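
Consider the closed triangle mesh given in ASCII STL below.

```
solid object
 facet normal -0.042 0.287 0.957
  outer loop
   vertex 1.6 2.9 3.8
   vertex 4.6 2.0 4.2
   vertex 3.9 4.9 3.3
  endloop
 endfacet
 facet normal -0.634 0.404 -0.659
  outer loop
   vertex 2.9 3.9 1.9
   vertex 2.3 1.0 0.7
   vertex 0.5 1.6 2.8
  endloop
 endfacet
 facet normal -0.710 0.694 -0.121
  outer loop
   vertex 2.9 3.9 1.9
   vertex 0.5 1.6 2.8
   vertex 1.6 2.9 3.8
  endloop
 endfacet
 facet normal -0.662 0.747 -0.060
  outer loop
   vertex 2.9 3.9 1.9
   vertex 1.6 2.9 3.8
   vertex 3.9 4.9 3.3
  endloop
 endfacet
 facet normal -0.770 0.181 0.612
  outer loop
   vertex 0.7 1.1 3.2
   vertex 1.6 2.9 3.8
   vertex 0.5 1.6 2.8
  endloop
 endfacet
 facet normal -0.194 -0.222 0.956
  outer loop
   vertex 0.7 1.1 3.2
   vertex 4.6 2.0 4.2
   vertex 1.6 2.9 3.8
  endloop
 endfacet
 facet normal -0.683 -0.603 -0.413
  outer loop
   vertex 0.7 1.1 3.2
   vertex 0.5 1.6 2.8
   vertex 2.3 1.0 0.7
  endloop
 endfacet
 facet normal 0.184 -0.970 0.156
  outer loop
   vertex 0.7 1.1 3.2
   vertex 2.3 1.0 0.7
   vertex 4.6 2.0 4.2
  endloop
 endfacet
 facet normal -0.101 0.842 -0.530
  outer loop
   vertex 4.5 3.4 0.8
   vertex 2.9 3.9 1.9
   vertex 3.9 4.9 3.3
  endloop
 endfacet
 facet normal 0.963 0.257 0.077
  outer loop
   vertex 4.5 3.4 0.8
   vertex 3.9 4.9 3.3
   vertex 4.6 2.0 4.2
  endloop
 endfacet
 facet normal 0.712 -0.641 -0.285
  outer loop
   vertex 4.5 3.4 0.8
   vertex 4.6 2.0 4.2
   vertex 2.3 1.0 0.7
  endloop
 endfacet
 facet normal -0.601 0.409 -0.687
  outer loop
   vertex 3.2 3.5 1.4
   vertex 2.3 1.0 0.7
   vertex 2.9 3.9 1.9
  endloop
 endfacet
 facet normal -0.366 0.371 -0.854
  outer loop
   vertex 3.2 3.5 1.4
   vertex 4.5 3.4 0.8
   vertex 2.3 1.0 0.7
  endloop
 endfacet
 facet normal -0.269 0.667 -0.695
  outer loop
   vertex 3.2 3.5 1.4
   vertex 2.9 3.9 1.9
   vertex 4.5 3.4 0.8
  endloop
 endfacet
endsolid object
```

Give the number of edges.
21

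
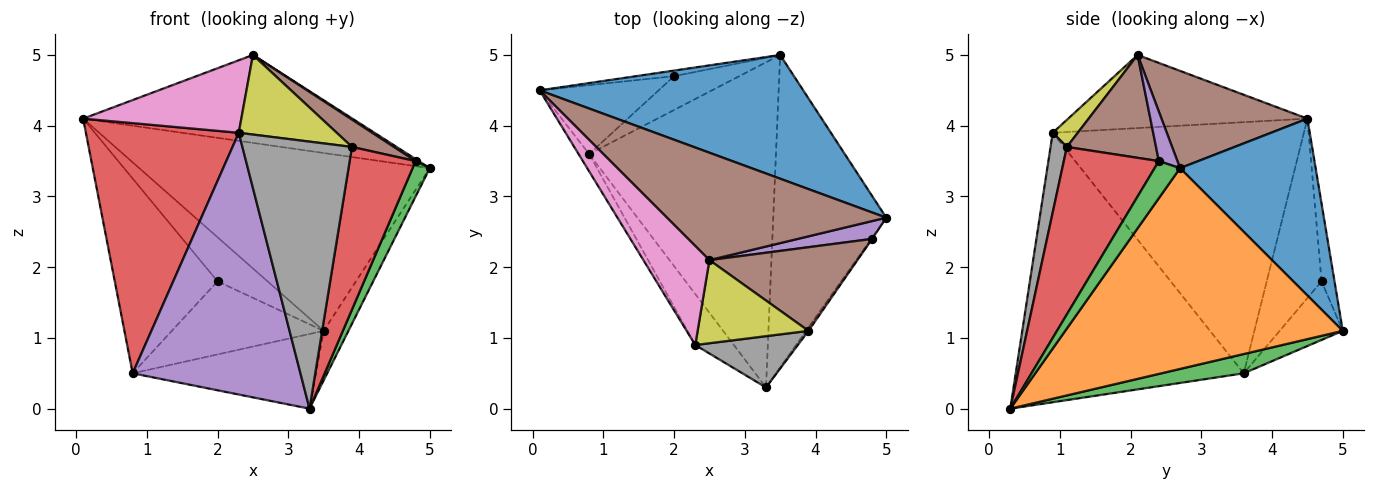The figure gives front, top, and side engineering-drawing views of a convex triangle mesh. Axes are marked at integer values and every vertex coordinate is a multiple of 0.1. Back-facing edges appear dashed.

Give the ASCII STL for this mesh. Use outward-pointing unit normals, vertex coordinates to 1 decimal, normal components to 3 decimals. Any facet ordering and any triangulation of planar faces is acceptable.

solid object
 facet normal 0.358 0.767 0.533
  outer loop
   vertex 3.5 5.0 1.1
   vertex 0.1 4.5 4.1
   vertex 5.0 2.7 3.4
  endloop
 endfacet
 facet normal 0.869 0.077 -0.489
  outer loop
   vertex 3.5 5.0 1.1
   vertex 5.0 2.7 3.4
   vertex 3.3 0.3 0.0
  endloop
 endfacet
 facet normal 0.100 0.223 -0.970
  outer loop
   vertex 0.8 3.6 0.5
   vertex 3.5 5.0 1.1
   vertex 3.3 0.3 0.0
  endloop
 endfacet
 facet normal -0.854 -0.520 -0.036
  outer loop
   vertex 0.8 3.6 0.5
   vertex 2.3 0.9 3.9
   vertex 0.1 4.5 4.1
  endloop
 endfacet
 facet normal -0.800 -0.589 -0.115
  outer loop
   vertex 0.8 3.6 0.5
   vertex 3.3 0.3 0.0
   vertex 2.3 0.9 3.9
  endloop
 endfacet
 facet normal 0.325 0.599 0.732
  outer loop
   vertex 2.5 2.1 5.0
   vertex 5.0 2.7 3.4
   vertex 0.1 4.5 4.1
  endloop
 endfacet
 facet normal -0.666 -0.441 0.602
  outer loop
   vertex 2.5 2.1 5.0
   vertex 0.1 4.5 4.1
   vertex 2.3 0.9 3.9
  endloop
 endfacet
 facet normal 0.145 -0.972 0.187
  outer loop
   vertex 3.9 1.1 3.7
   vertex 2.3 0.9 3.9
   vertex 3.3 0.3 0.0
  endloop
 endfacet
 facet normal 0.174 -0.681 0.711
  outer loop
   vertex 3.9 1.1 3.7
   vertex 2.5 2.1 5.0
   vertex 2.3 0.9 3.9
  endloop
 endfacet
 facet normal -0.249 0.961 -0.122
  outer loop
   vertex 2.0 4.7 1.8
   vertex 0.1 4.5 4.1
   vertex 3.5 5.0 1.1
  endloop
 endfacet
 facet normal -0.449 0.842 -0.298
  outer loop
   vertex 2.0 4.7 1.8
   vertex 0.8 3.6 0.5
   vertex 0.1 4.5 4.1
  endloop
 endfacet
 facet normal -0.353 0.849 -0.393
  outer loop
   vertex 2.0 4.7 1.8
   vertex 3.5 5.0 1.1
   vertex 0.8 3.6 0.5
  endloop
 endfacet
 facet normal 0.829 -0.559 -0.020
  outer loop
   vertex 4.8 2.4 3.5
   vertex 3.3 0.3 0.0
   vertex 5.0 2.7 3.4
  endloop
 endfacet
 facet normal 0.821 -0.570 -0.010
  outer loop
   vertex 4.8 2.4 3.5
   vertex 3.9 1.1 3.7
   vertex 3.3 0.3 0.0
  endloop
 endfacet
 facet normal 0.552 -0.092 0.829
  outer loop
   vertex 4.8 2.4 3.5
   vertex 5.0 2.7 3.4
   vertex 2.5 2.1 5.0
  endloop
 endfacet
 facet normal 0.551 -0.260 0.793
  outer loop
   vertex 4.8 2.4 3.5
   vertex 2.5 2.1 5.0
   vertex 3.9 1.1 3.7
  endloop
 endfacet
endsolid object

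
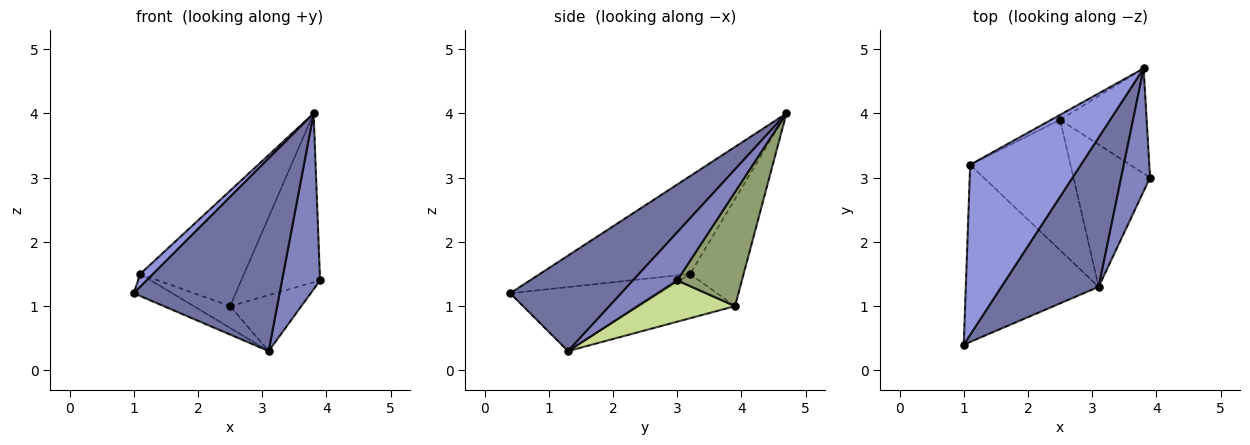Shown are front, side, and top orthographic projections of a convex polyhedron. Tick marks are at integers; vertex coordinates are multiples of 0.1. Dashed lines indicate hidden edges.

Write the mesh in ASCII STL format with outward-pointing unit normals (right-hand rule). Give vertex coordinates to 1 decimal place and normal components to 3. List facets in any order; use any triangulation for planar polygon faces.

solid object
 facet normal 0.515 -0.677 0.525
  outer loop
   vertex 3.1 1.3 0.3
   vertex 3.8 4.7 4.0
   vertex 1.0 0.4 1.2
  endloop
 endfacet
 facet normal 0.690 -0.593 0.414
  outer loop
   vertex 3.1 1.3 0.3
   vertex 3.9 3.0 1.4
   vertex 3.8 4.7 4.0
  endloop
 endfacet
 facet normal -0.661 -0.057 0.748
  outer loop
   vertex 1.1 3.2 1.5
   vertex 1.0 0.4 1.2
   vertex 3.8 4.7 4.0
  endloop
 endfacet
 facet normal -0.431 0.111 -0.895
  outer loop
   vertex 1.1 3.2 1.5
   vertex 3.1 1.3 0.3
   vertex 1.0 0.4 1.2
  endloop
 endfacet
 facet normal 0.572 0.697 -0.433
  outer loop
   vertex 2.5 3.9 1.0
   vertex 3.8 4.7 4.0
   vertex 3.9 3.0 1.4
  endloop
 endfacet
 facet normal -0.458 0.888 -0.038
  outer loop
   vertex 2.5 3.9 1.0
   vertex 1.1 3.2 1.5
   vertex 3.8 4.7 4.0
  endloop
 endfacet
 facet normal 0.448 0.327 -0.832
  outer loop
   vertex 2.5 3.9 1.0
   vertex 3.9 3.0 1.4
   vertex 3.1 1.3 0.3
  endloop
 endfacet
 facet normal -0.399 0.151 -0.904
  outer loop
   vertex 2.5 3.9 1.0
   vertex 3.1 1.3 0.3
   vertex 1.1 3.2 1.5
  endloop
 endfacet
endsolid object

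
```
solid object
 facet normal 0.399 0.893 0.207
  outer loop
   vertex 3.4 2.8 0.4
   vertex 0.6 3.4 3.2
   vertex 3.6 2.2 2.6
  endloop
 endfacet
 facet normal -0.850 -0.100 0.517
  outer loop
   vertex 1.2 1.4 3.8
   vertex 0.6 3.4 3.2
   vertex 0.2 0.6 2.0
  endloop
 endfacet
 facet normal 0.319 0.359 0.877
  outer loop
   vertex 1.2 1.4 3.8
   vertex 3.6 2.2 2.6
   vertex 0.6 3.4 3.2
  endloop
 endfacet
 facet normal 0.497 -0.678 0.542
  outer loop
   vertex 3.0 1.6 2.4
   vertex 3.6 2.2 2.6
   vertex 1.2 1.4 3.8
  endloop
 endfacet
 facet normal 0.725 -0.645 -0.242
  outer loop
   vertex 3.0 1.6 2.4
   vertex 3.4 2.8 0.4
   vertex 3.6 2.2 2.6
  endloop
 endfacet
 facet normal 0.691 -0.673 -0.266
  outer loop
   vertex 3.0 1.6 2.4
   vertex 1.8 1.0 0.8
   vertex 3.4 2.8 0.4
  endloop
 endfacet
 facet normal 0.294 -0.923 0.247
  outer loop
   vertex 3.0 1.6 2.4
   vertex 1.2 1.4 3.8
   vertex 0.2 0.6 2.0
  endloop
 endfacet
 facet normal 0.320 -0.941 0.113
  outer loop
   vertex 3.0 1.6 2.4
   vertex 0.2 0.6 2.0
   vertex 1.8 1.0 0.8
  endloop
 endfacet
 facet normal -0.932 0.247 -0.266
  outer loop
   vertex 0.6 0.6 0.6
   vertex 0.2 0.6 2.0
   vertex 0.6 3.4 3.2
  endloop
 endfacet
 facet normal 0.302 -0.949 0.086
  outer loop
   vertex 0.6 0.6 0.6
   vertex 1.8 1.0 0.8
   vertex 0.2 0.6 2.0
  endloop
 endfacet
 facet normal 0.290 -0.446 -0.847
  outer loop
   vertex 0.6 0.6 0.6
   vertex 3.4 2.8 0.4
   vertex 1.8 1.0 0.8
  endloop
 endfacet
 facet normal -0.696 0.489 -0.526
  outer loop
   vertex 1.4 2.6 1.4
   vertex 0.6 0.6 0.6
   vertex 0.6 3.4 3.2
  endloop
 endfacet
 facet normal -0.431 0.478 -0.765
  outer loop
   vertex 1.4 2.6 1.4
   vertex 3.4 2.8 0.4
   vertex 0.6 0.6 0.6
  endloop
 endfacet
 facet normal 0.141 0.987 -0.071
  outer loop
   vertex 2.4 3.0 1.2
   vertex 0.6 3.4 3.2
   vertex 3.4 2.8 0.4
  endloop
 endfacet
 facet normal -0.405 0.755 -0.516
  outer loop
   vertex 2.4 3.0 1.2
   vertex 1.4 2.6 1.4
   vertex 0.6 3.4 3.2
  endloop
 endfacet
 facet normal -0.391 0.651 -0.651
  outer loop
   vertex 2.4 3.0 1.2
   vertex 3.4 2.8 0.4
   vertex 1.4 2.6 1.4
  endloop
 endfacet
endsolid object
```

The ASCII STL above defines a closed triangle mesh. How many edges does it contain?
24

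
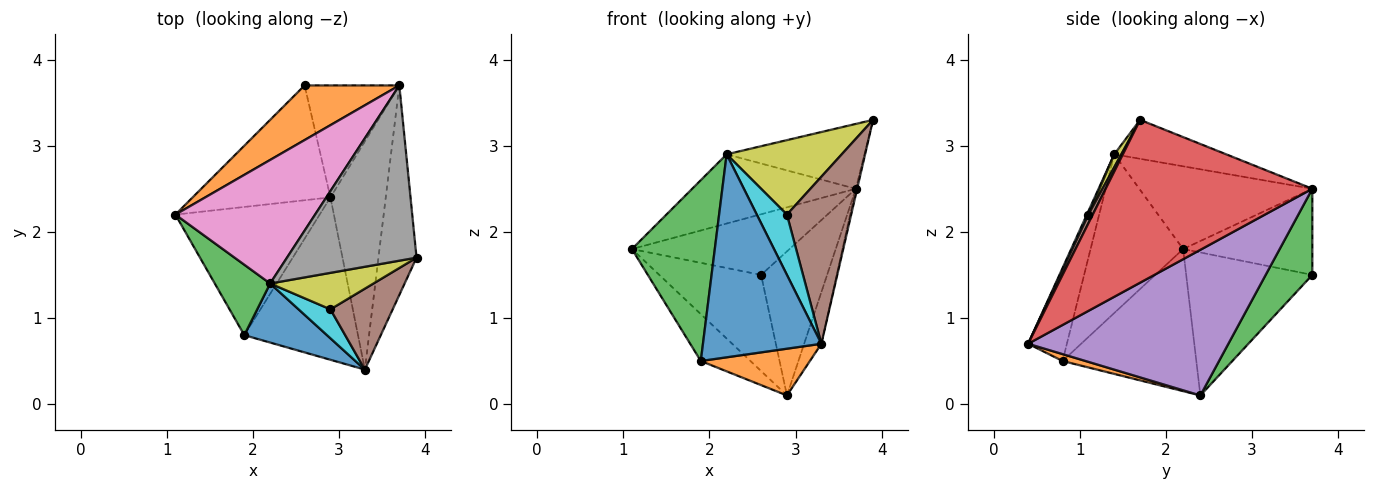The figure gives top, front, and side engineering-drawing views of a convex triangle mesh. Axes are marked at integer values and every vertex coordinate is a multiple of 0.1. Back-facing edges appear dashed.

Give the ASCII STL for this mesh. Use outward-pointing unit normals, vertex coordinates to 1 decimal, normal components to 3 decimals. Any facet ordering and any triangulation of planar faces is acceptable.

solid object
 facet normal -0.622 0.502 -0.600
  outer loop
   vertex 2.9 2.4 0.1
   vertex 1.1 2.2 1.8
   vertex 2.6 3.7 1.5
  endloop
 endfacet
 facet normal -0.520 0.634 0.572
  outer loop
   vertex 3.7 3.7 2.5
   vertex 2.6 3.7 1.5
   vertex 1.1 2.2 1.8
  endloop
 endfacet
 facet normal 0.487 0.690 -0.536
  outer loop
   vertex 3.7 3.7 2.5
   vertex 2.9 2.4 0.1
   vertex 2.6 3.7 1.5
  endloop
 endfacet
 facet normal 0.974 0.006 -0.228
  outer loop
   vertex 3.7 3.7 2.5
   vertex 3.9 1.7 3.3
   vertex 3.3 0.4 0.7
  endloop
 endfacet
 facet normal 0.932 0.080 -0.354
  outer loop
   vertex 3.7 3.7 2.5
   vertex 3.3 0.4 0.7
   vertex 2.9 2.4 0.1
  endloop
 endfacet
 facet normal 0.060 -0.898 0.435
  outer loop
   vertex 2.9 1.1 2.2
   vertex 3.3 0.4 0.7
   vertex 3.9 1.7 3.3
  endloop
 endfacet
 facet normal -0.459 0.434 0.775
  outer loop
   vertex 2.2 1.4 2.9
   vertex 3.7 3.7 2.5
   vertex 1.1 2.2 1.8
  endloop
 endfacet
 facet normal -0.271 0.334 0.903
  outer loop
   vertex 2.2 1.4 2.9
   vertex 3.9 1.7 3.3
   vertex 3.7 3.7 2.5
  endloop
 endfacet
 facet normal 0.055 -0.897 0.439
  outer loop
   vertex 2.2 1.4 2.9
   vertex 2.9 1.1 2.2
   vertex 3.9 1.7 3.3
  endloop
 endfacet
 facet normal 0.047 -0.900 0.433
  outer loop
   vertex 2.2 1.4 2.9
   vertex 3.3 0.4 0.7
   vertex 2.9 1.1 2.2
  endloop
 endfacet
 facet normal -0.300 -0.916 0.266
  outer loop
   vertex 1.9 0.8 0.5
   vertex 3.3 0.4 0.7
   vertex 2.2 1.4 2.9
  endloop
 endfacet
 facet normal 0.058 -0.276 -0.959
  outer loop
   vertex 1.9 0.8 0.5
   vertex 2.9 2.4 0.1
   vertex 3.3 0.4 0.7
  endloop
 endfacet
 facet normal -0.721 -0.646 0.252
  outer loop
   vertex 1.9 0.8 0.5
   vertex 2.2 1.4 2.9
   vertex 1.1 2.2 1.8
  endloop
 endfacet
 facet normal -0.679 0.252 -0.689
  outer loop
   vertex 1.9 0.8 0.5
   vertex 1.1 2.2 1.8
   vertex 2.9 2.4 0.1
  endloop
 endfacet
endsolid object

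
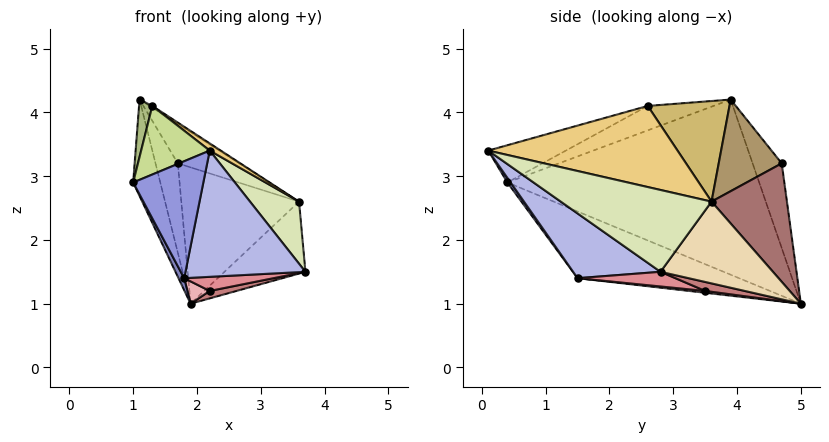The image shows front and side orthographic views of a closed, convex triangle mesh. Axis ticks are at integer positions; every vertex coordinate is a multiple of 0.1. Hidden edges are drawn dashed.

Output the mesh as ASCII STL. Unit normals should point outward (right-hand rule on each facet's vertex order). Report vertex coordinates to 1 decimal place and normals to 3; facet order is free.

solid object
 facet normal -0.973 0.105 -0.207
  outer loop
   vertex 1.1 3.9 4.2
   vertex 1.9 5.0 1.0
   vertex 1.0 0.4 2.9
  endloop
 endfacet
 facet normal -0.872 -0.031 -0.488
  outer loop
   vertex 1.8 1.5 1.4
   vertex 1.0 0.4 2.9
   vertex 1.9 5.0 1.0
  endloop
 endfacet
 facet normal 0.037 -0.815 -0.578
  outer loop
   vertex 1.8 1.5 1.4
   vertex 2.2 0.1 3.4
   vertex 1.0 0.4 2.9
  endloop
 endfacet
 facet normal 0.486 -0.667 -0.564
  outer loop
   vertex 1.8 1.5 1.4
   vertex 3.7 2.8 1.5
   vertex 2.2 0.1 3.4
  endloop
 endfacet
 facet normal -0.793 0.609 0.011
  outer loop
   vertex 1.7 4.7 3.2
   vertex 1.9 5.0 1.0
   vertex 1.1 3.9 4.2
  endloop
 endfacet
 facet normal -0.838 -0.169 0.519
  outer loop
   vertex 1.3 2.6 4.1
   vertex 1.1 3.9 4.2
   vertex 1.0 0.4 2.9
  endloop
 endfacet
 facet normal -0.435 -0.385 0.814
  outer loop
   vertex 1.3 2.6 4.1
   vertex 1.0 0.4 2.9
   vertex 2.2 0.1 3.4
  endloop
 endfacet
 facet normal 0.908 -0.295 0.297
  outer loop
   vertex 3.6 3.6 2.6
   vertex 2.2 0.1 3.4
   vertex 3.7 2.8 1.5
  endloop
 endfacet
 facet normal 0.509 0.497 0.703
  outer loop
   vertex 3.6 3.6 2.6
   vertex 1.7 4.7 3.2
   vertex 1.1 3.9 4.2
  endloop
 endfacet
 facet normal 0.541 0.018 0.841
  outer loop
   vertex 3.6 3.6 2.6
   vertex 1.1 3.9 4.2
   vertex 1.3 2.6 4.1
  endloop
 endfacet
 facet normal 0.556 -0.032 0.831
  outer loop
   vertex 3.6 3.6 2.6
   vertex 1.3 2.6 4.1
   vertex 2.2 0.1 3.4
  endloop
 endfacet
 facet normal 0.766 0.551 -0.331
  outer loop
   vertex 3.6 3.6 2.6
   vertex 3.7 2.8 1.5
   vertex 1.9 5.0 1.0
  endloop
 endfacet
 facet normal 0.532 0.831 0.162
  outer loop
   vertex 3.6 3.6 2.6
   vertex 1.9 5.0 1.0
   vertex 1.7 4.7 3.2
  endloop
 endfacet
 facet normal 0.149 -0.101 -0.984
  outer loop
   vertex 2.2 3.5 1.2
   vertex 1.9 5.0 1.0
   vertex 3.7 2.8 1.5
  endloop
 endfacet
 facet normal 0.138 -0.126 -0.982
  outer loop
   vertex 2.2 3.5 1.2
   vertex 3.7 2.8 1.5
   vertex 1.8 1.5 1.4
  endloop
 endfacet
 facet normal 0.082 -0.115 -0.990
  outer loop
   vertex 2.2 3.5 1.2
   vertex 1.8 1.5 1.4
   vertex 1.9 5.0 1.0
  endloop
 endfacet
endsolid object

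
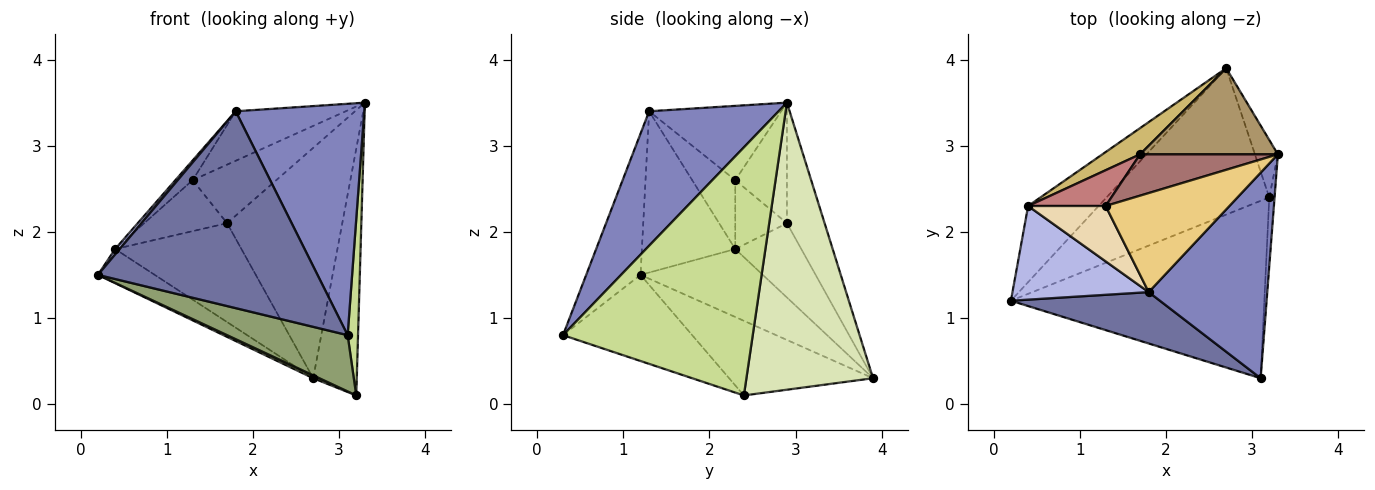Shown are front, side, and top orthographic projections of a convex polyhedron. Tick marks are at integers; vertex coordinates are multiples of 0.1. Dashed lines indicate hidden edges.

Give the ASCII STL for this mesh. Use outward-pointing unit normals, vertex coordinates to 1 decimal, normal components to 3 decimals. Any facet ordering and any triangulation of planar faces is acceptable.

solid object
 facet normal -0.233 -0.941 0.246
  outer loop
   vertex 1.8 1.3 3.4
   vertex 0.2 1.2 1.5
   vertex 3.1 0.3 0.8
  endloop
 endfacet
 facet normal 0.602 -0.597 0.530
  outer loop
   vertex 1.8 1.3 3.4
   vertex 3.1 0.3 0.8
   vertex 3.3 2.9 3.5
  endloop
 endfacet
 facet normal -0.660 0.307 -0.685
  outer loop
   vertex 0.4 2.3 1.8
   vertex 2.7 3.9 0.3
   vertex 0.2 1.2 1.5
  endloop
 endfacet
 facet normal -0.763 -0.037 0.645
  outer loop
   vertex 0.4 2.3 1.8
   vertex 0.2 1.2 1.5
   vertex 1.8 1.3 3.4
  endloop
 endfacet
 facet normal -0.308 -0.288 -0.907
  outer loop
   vertex 3.2 2.4 0.1
   vertex 3.1 0.3 0.8
   vertex 0.2 1.2 1.5
  endloop
 endfacet
 facet normal -0.417 -0.018 -0.909
  outer loop
   vertex 3.2 2.4 0.1
   vertex 0.2 1.2 1.5
   vertex 2.7 3.9 0.3
  endloop
 endfacet
 facet normal 0.998 -0.055 -0.021
  outer loop
   vertex 3.2 2.4 0.1
   vertex 3.3 2.9 3.5
   vertex 3.1 0.3 0.8
  endloop
 endfacet
 facet normal 0.943 0.324 -0.075
  outer loop
   vertex 3.2 2.4 0.1
   vertex 2.7 3.9 0.3
   vertex 3.3 2.9 3.5
  endloop
 endfacet
 facet normal -0.293 0.896 0.335
  outer loop
   vertex 1.7 2.9 2.1
   vertex 3.3 2.9 3.5
   vertex 2.7 3.9 0.3
  endloop
 endfacet
 facet normal -0.451 0.863 0.229
  outer loop
   vertex 1.7 2.9 2.1
   vertex 2.7 3.9 0.3
   vertex 0.4 2.3 1.8
  endloop
 endfacet
 facet normal -0.473 0.394 0.788
  outer loop
   vertex 1.3 2.3 2.6
   vertex 1.8 1.3 3.4
   vertex 3.3 2.9 3.5
  endloop
 endfacet
 facet normal -0.642 0.257 0.722
  outer loop
   vertex 1.3 2.3 2.6
   vertex 0.4 2.3 1.8
   vertex 1.8 1.3 3.4
  endloop
 endfacet
 facet normal -0.450 0.729 0.515
  outer loop
   vertex 1.3 2.3 2.6
   vertex 3.3 2.9 3.5
   vertex 1.7 2.9 2.1
  endloop
 endfacet
 facet normal -0.455 0.729 0.511
  outer loop
   vertex 1.3 2.3 2.6
   vertex 1.7 2.9 2.1
   vertex 0.4 2.3 1.8
  endloop
 endfacet
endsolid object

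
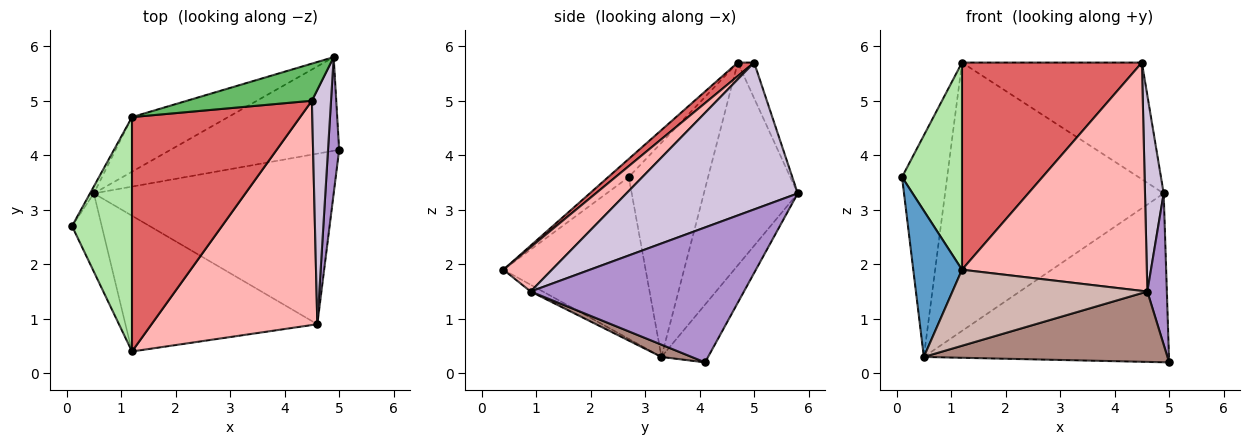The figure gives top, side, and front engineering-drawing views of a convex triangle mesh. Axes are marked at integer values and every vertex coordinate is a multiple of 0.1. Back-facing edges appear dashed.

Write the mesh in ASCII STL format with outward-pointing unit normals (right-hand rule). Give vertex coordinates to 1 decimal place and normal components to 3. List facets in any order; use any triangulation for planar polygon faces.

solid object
 facet normal -0.932 -0.319 -0.171
  outer loop
   vertex 0.5 3.3 0.3
   vertex 1.2 0.4 1.9
   vertex 0.1 2.7 3.6
  endloop
 endfacet
 facet normal -0.164 0.863 -0.478
  outer loop
   vertex 0.5 3.3 0.3
   vertex 4.9 5.8 3.3
   vertex 5.0 4.1 0.2
  endloop
 endfacet
 facet normal -0.869 0.494 -0.015
  outer loop
   vertex 1.2 4.7 5.7
   vertex 0.5 3.3 0.3
   vertex 0.1 2.7 3.6
  endloop
 endfacet
 facet normal -0.388 0.903 -0.184
  outer loop
   vertex 1.2 4.7 5.7
   vertex 4.9 5.8 3.3
   vertex 0.5 3.3 0.3
  endloop
 endfacet
 facet normal -0.086 0.949 0.302
  outer loop
   vertex 1.2 4.7 5.7
   vertex 4.5 5.0 5.7
   vertex 4.9 5.8 3.3
  endloop
 endfacet
 facet normal -0.221 -0.646 0.731
  outer loop
   vertex 1.2 4.7 5.7
   vertex 0.1 2.7 3.6
   vertex 1.2 0.4 1.9
  endloop
 endfacet
 facet normal 0.060 -0.661 0.748
  outer loop
   vertex 1.2 4.7 5.7
   vertex 1.2 0.4 1.9
   vertex 4.5 5.0 5.7
  endloop
 endfacet
 facet normal 0.184 -0.701 0.689
  outer loop
   vertex 4.6 0.9 1.5
   vertex 4.5 5.0 5.7
   vertex 1.2 0.4 1.9
  endloop
 endfacet
 facet normal 0.993 -0.091 0.082
  outer loop
   vertex 4.6 0.9 1.5
   vertex 5.0 4.1 0.2
   vertex 4.9 5.8 3.3
  endloop
 endfacet
 facet normal 0.986 -0.108 0.128
  outer loop
   vertex 4.6 0.9 1.5
   vertex 4.9 5.8 3.3
   vertex 4.5 5.0 5.7
  endloop
 endfacet
 facet normal 0.047 -0.381 -0.923
  outer loop
   vertex 4.6 0.9 1.5
   vertex 0.5 3.3 0.3
   vertex 5.0 4.1 0.2
  endloop
 endfacet
 facet normal -0.031 -0.489 -0.872
  outer loop
   vertex 4.6 0.9 1.5
   vertex 1.2 0.4 1.9
   vertex 0.5 3.3 0.3
  endloop
 endfacet
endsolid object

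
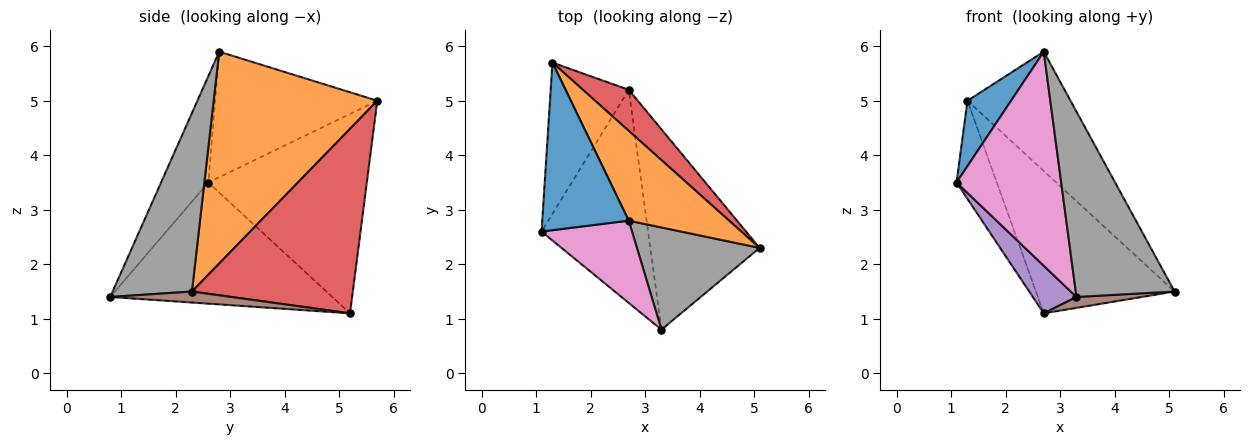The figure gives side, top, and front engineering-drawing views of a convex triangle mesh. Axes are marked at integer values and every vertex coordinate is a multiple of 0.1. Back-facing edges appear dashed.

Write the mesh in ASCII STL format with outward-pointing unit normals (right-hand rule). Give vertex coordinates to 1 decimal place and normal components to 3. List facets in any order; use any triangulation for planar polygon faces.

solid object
 facet normal -0.804 -0.216 0.554
  outer loop
   vertex 2.7 2.8 5.9
   vertex 1.3 5.7 5.0
   vertex 1.1 2.6 3.5
  endloop
 endfacet
 facet normal 0.785 0.495 0.372
  outer loop
   vertex 2.7 2.8 5.9
   vertex 5.1 2.3 1.5
   vertex 1.3 5.7 5.0
  endloop
 endfacet
 facet normal -0.906 0.230 -0.355
  outer loop
   vertex 2.7 5.2 1.1
   vertex 1.1 2.6 3.5
   vertex 1.3 5.7 5.0
  endloop
 endfacet
 facet normal 0.744 0.642 0.185
  outer loop
   vertex 2.7 5.2 1.1
   vertex 1.3 5.7 5.0
   vertex 5.1 2.3 1.5
  endloop
 endfacet
 facet normal -0.743 -0.146 -0.653
  outer loop
   vertex 3.3 0.8 1.4
   vertex 1.1 2.6 3.5
   vertex 2.7 5.2 1.1
  endloop
 endfacet
 facet normal 0.100 -0.054 -0.993
  outer loop
   vertex 3.3 0.8 1.4
   vertex 2.7 5.2 1.1
   vertex 5.1 2.3 1.5
  endloop
 endfacet
 facet normal -0.388 -0.860 0.331
  outer loop
   vertex 3.3 0.8 1.4
   vertex 2.7 2.8 5.9
   vertex 1.1 2.6 3.5
  endloop
 endfacet
 facet normal 0.575 -0.716 0.395
  outer loop
   vertex 3.3 0.8 1.4
   vertex 5.1 2.3 1.5
   vertex 2.7 2.8 5.9
  endloop
 endfacet
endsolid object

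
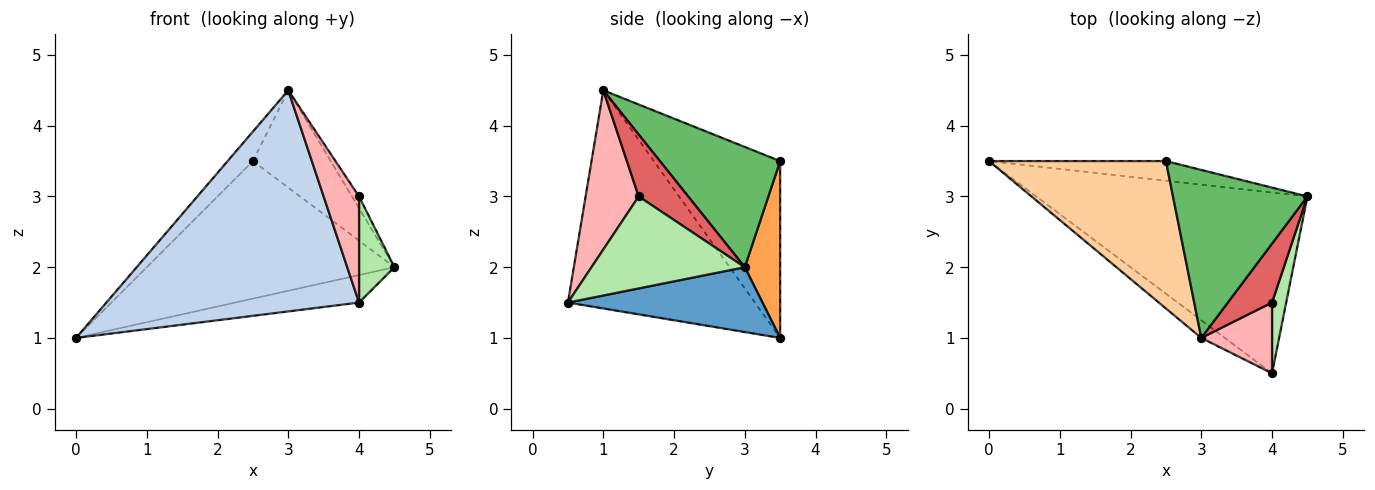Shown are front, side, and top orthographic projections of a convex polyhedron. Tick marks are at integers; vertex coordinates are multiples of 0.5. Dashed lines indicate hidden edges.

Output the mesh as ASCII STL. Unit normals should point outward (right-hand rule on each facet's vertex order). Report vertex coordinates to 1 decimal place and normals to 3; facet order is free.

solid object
 facet normal 0.230 0.146 -0.962
  outer loop
   vertex 4.0 0.5 1.5
   vertex 0.0 3.5 1.0
   vertex 4.5 3.0 2.0
  endloop
 endfacet
 facet normal -0.594 -0.802 -0.064
  outer loop
   vertex 3.0 1.0 4.5
   vertex 0.0 3.5 1.0
   vertex 4.0 0.5 1.5
  endloop
 endfacet
 facet normal 0.140 0.980 -0.140
  outer loop
   vertex 2.5 3.5 3.5
   vertex 4.5 3.0 2.0
   vertex 0.0 3.5 1.0
  endloop
 endfacet
 facet normal -0.700 0.140 0.700
  outer loop
   vertex 2.5 3.5 3.5
   vertex 0.0 3.5 1.0
   vertex 3.0 1.0 4.5
  endloop
 endfacet
 facet normal 0.612 0.396 0.684
  outer loop
   vertex 2.5 3.5 3.5
   vertex 3.0 1.0 4.5
   vertex 4.5 3.0 2.0
  endloop
 endfacet
 facet normal 0.964 -0.222 0.148
  outer loop
   vertex 4.0 1.5 3.0
   vertex 4.0 0.5 1.5
   vertex 4.5 3.0 2.0
  endloop
 endfacet
 facet normal 0.808 0.115 0.577
  outer loop
   vertex 4.0 1.5 3.0
   vertex 4.5 3.0 2.0
   vertex 3.0 1.0 4.5
  endloop
 endfacet
 facet normal 0.780 -0.520 0.347
  outer loop
   vertex 4.0 1.5 3.0
   vertex 3.0 1.0 4.5
   vertex 4.0 0.5 1.5
  endloop
 endfacet
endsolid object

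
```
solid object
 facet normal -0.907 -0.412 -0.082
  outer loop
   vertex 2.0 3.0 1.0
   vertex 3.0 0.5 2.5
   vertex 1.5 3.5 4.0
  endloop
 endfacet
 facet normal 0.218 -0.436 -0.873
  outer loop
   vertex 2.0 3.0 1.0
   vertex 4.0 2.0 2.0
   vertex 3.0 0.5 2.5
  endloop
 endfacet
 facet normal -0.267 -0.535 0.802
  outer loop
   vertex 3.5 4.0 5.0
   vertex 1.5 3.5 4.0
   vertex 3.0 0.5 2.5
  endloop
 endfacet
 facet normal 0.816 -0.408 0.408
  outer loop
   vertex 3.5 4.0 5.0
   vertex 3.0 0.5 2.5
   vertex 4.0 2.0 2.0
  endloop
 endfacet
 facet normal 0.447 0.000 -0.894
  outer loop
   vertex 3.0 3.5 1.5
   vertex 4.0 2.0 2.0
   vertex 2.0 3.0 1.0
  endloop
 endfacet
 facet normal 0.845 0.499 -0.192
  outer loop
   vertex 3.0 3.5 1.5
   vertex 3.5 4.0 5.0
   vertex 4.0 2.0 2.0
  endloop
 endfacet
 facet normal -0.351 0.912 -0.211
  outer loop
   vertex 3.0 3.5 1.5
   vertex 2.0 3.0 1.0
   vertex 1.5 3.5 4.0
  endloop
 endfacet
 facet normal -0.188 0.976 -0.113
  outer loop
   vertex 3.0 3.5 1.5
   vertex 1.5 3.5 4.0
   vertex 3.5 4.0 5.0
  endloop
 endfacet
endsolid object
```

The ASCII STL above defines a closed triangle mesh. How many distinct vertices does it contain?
6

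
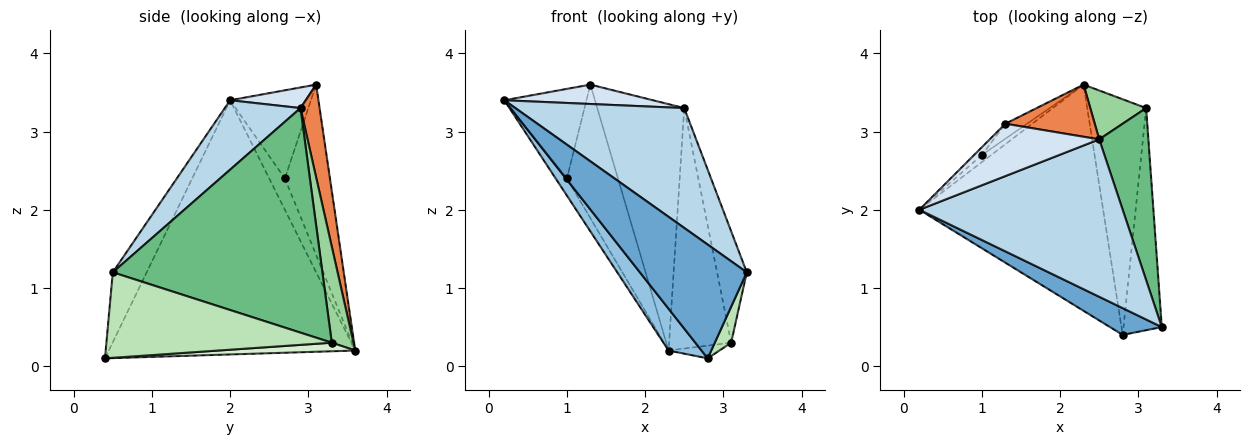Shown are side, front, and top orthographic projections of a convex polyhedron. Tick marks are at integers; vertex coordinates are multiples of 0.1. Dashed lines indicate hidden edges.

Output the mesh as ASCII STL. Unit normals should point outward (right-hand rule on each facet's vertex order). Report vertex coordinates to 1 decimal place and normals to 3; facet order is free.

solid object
 facet normal -0.295 -0.930 0.219
  outer loop
   vertex 2.8 0.4 0.1
   vertex 3.3 0.5 1.2
   vertex 0.2 2.0 3.4
  endloop
 endfacet
 facet normal -0.806 -0.108 -0.583
  outer loop
   vertex 2.8 0.4 0.1
   vertex 0.2 2.0 3.4
   vertex 2.3 3.6 0.2
  endloop
 endfacet
 facet normal 0.262 -0.585 0.768
  outer loop
   vertex 2.5 2.9 3.3
   vertex 0.2 2.0 3.4
   vertex 3.3 0.5 1.2
  endloop
 endfacet
 facet normal 0.174 -0.342 0.924
  outer loop
   vertex 2.5 2.9 3.3
   vertex 1.3 3.1 3.6
   vertex 0.2 2.0 3.4
  endloop
 endfacet
 facet normal 0.210 0.957 0.202
  outer loop
   vertex 2.5 2.9 3.3
   vertex 2.3 3.6 0.2
   vertex 1.3 3.1 3.6
  endloop
 endfacet
 facet normal -0.789 0.567 -0.234
  outer loop
   vertex 1.0 2.7 2.4
   vertex 2.3 3.6 0.2
   vertex 0.2 2.0 3.4
  endloop
 endfacet
 facet normal -0.700 0.711 -0.062
  outer loop
   vertex 1.0 2.7 2.4
   vertex 0.2 2.0 3.4
   vertex 1.3 3.1 3.6
  endloop
 endfacet
 facet normal -0.659 0.747 -0.084
  outer loop
   vertex 1.0 2.7 2.4
   vertex 1.3 3.1 3.6
   vertex 2.3 3.6 0.2
  endloop
 endfacet
 facet normal 0.968 0.137 0.212
  outer loop
   vertex 3.1 3.3 0.3
   vertex 2.5 2.9 3.3
   vertex 3.3 0.5 1.2
  endloop
 endfacet
 facet normal 0.324 0.927 0.188
  outer loop
   vertex 3.1 3.3 0.3
   vertex 2.3 3.6 0.2
   vertex 2.5 2.9 3.3
  endloop
 endfacet
 facet normal 0.911 -0.066 -0.408
  outer loop
   vertex 3.1 3.3 0.3
   vertex 3.3 0.5 1.2
   vertex 2.8 0.4 0.1
  endloop
 endfacet
 facet normal 0.144 0.053 -0.988
  outer loop
   vertex 3.1 3.3 0.3
   vertex 2.8 0.4 0.1
   vertex 2.3 3.6 0.2
  endloop
 endfacet
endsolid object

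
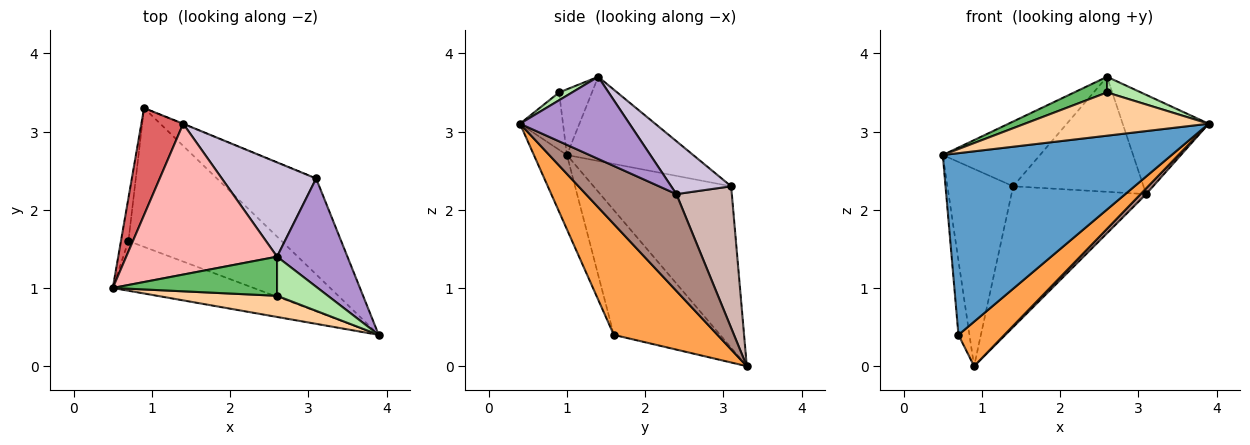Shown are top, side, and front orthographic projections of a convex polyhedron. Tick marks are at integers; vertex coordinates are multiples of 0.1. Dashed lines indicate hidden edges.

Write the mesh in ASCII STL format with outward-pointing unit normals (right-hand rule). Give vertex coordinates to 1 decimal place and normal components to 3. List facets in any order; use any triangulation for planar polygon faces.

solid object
 facet normal -0.138 -0.955 -0.261
  outer loop
   vertex 0.7 1.6 0.4
   vertex 3.9 0.4 3.1
   vertex 0.5 1.0 2.7
  endloop
 endfacet
 facet normal -0.993 0.103 -0.060
  outer loop
   vertex 0.7 1.6 0.4
   vertex 0.5 1.0 2.7
   vertex 0.9 3.3 0.0
  endloop
 endfacet
 facet normal 0.567 -0.251 -0.784
  outer loop
   vertex 0.7 1.6 0.4
   vertex 0.9 3.3 0.0
   vertex 3.9 0.4 3.1
  endloop
 endfacet
 facet normal -0.206 -0.879 0.430
  outer loop
   vertex 2.6 0.9 3.5
   vertex 0.5 1.0 2.7
   vertex 3.9 0.4 3.1
  endloop
 endfacet
 facet normal -0.348 -0.348 0.870
  outer loop
   vertex 2.6 0.9 3.5
   vertex 2.6 1.4 3.7
   vertex 0.5 1.0 2.7
  endloop
 endfacet
 facet normal 0.141 -0.368 0.919
  outer loop
   vertex 2.6 0.9 3.5
   vertex 3.9 0.4 3.1
   vertex 2.6 1.4 3.7
  endloop
 endfacet
 facet normal -0.879 0.420 0.228
  outer loop
   vertex 1.4 3.1 2.3
   vertex 0.9 3.3 0.0
   vertex 0.5 1.0 2.7
  endloop
 endfacet
 facet normal -0.456 0.351 0.818
  outer loop
   vertex 1.4 3.1 2.3
   vertex 0.5 1.0 2.7
   vertex 2.6 1.4 3.7
  endloop
 endfacet
 facet normal 0.652 0.512 0.559
  outer loop
   vertex 3.1 2.4 2.2
   vertex 2.6 1.4 3.7
   vertex 3.9 0.4 3.1
  endloop
 endfacet
 facet normal 0.335 0.729 0.597
  outer loop
   vertex 3.1 2.4 2.2
   vertex 1.4 3.1 2.3
   vertex 2.6 1.4 3.7
  endloop
 endfacet
 facet normal 0.698 -0.043 -0.715
  outer loop
   vertex 3.1 2.4 2.2
   vertex 3.9 0.4 3.1
   vertex 0.9 3.3 0.0
  endloop
 endfacet
 facet normal 0.381 0.925 -0.002
  outer loop
   vertex 3.1 2.4 2.2
   vertex 0.9 3.3 0.0
   vertex 1.4 3.1 2.3
  endloop
 endfacet
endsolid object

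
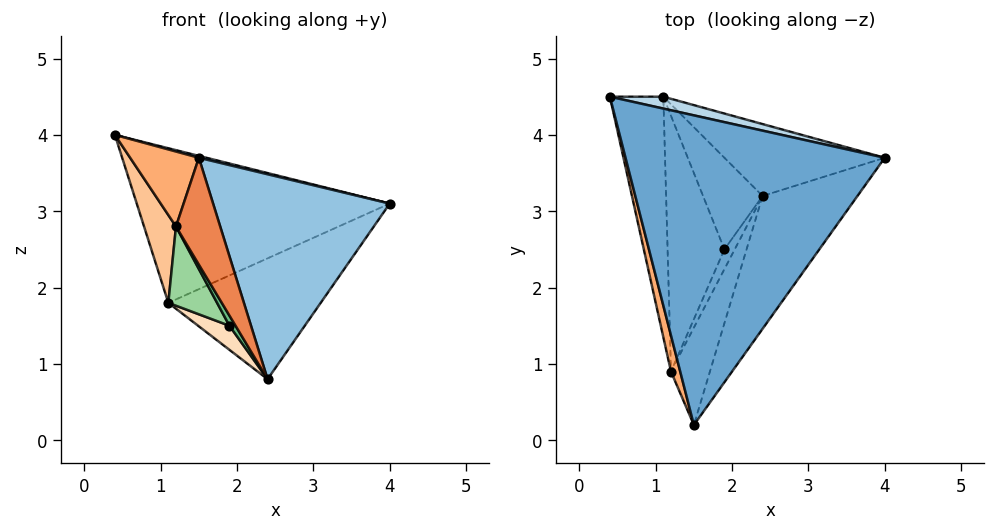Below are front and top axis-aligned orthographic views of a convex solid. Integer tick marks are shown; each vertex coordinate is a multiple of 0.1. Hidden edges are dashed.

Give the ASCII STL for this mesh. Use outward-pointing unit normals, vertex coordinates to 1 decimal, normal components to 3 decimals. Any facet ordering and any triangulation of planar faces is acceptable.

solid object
 facet normal 0.241 -0.006 0.970
  outer loop
   vertex 1.5 0.2 3.7
   vertex 4.0 3.7 3.1
   vertex 0.4 4.5 4.0
  endloop
 endfacet
 facet normal 0.722 -0.580 -0.376
  outer loop
   vertex 2.4 3.2 0.8
   vertex 4.0 3.7 3.1
   vertex 1.5 0.2 3.7
  endloop
 endfacet
 facet normal 0.234 0.969 0.074
  outer loop
   vertex 1.1 4.5 1.8
   vertex 0.4 4.5 4.0
   vertex 4.0 3.7 3.1
  endloop
 endfacet
 facet normal 0.423 0.779 -0.463
  outer loop
   vertex 1.1 4.5 1.8
   vertex 4.0 3.7 3.1
   vertex 2.4 3.2 0.8
  endloop
 endfacet
 facet normal 0.283 -0.709 -0.646
  outer loop
   vertex 1.2 0.9 2.8
   vertex 2.4 3.2 0.8
   vertex 1.5 0.2 3.7
  endloop
 endfacet
 facet normal -0.959 -0.254 0.122
  outer loop
   vertex 1.2 0.9 2.8
   vertex 1.5 0.2 3.7
   vertex 0.4 4.5 4.0
  endloop
 endfacet
 facet normal -0.947 -0.110 -0.301
  outer loop
   vertex 1.2 0.9 2.8
   vertex 0.4 4.5 4.0
   vertex 1.1 4.5 1.8
  endloop
 endfacet
 facet normal -0.706 -0.180 -0.685
  outer loop
   vertex 1.9 2.5 1.5
   vertex 1.1 4.5 1.8
   vertex 2.4 3.2 0.8
  endloop
 endfacet
 facet normal -0.516 -0.393 -0.761
  outer loop
   vertex 1.9 2.5 1.5
   vertex 2.4 3.2 0.8
   vertex 1.2 0.9 2.8
  endloop
 endfacet
 facet normal -0.739 -0.199 -0.643
  outer loop
   vertex 1.9 2.5 1.5
   vertex 1.2 0.9 2.8
   vertex 1.1 4.5 1.8
  endloop
 endfacet
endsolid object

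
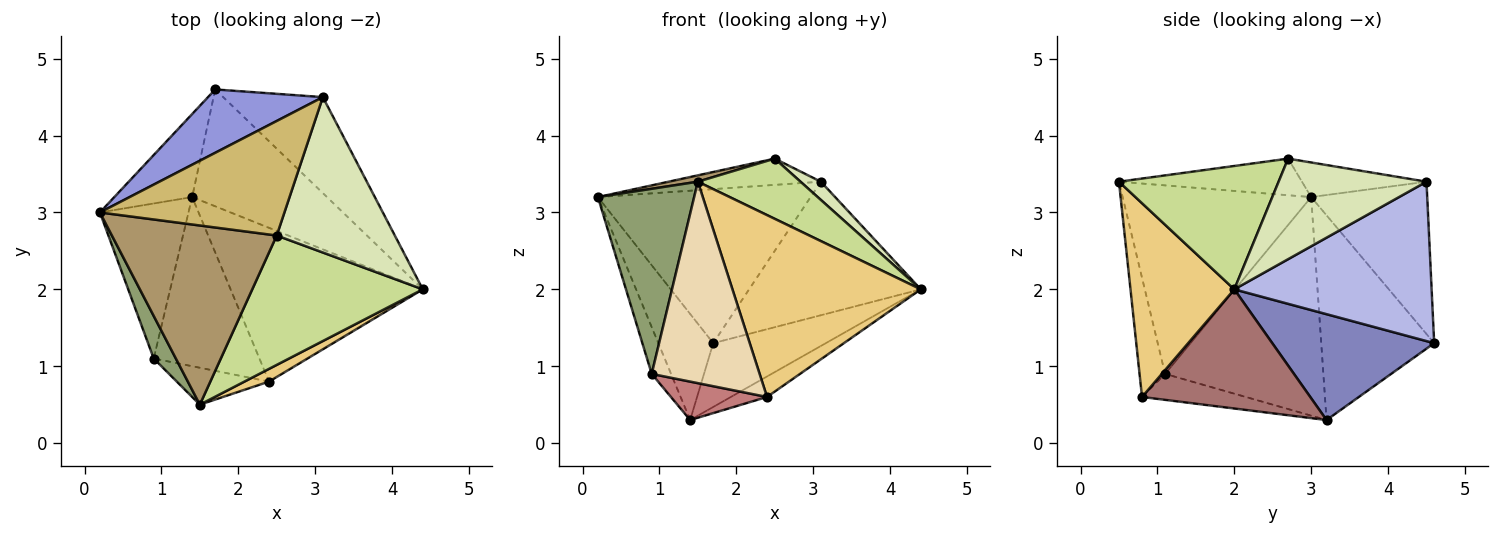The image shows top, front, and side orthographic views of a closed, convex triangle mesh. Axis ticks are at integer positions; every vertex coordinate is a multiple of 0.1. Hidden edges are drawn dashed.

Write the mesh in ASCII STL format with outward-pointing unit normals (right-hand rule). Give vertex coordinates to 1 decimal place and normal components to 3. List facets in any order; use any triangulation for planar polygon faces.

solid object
 facet normal -0.851 0.414 -0.324
  outer loop
   vertex 1.7 4.6 1.3
   vertex 1.4 3.2 0.3
   vertex 0.2 3.0 3.2
  endloop
 endfacet
 facet normal 0.567 0.395 -0.723
  outer loop
   vertex 1.7 4.6 1.3
   vertex 4.4 2.0 2.0
   vertex 1.4 3.2 0.3
  endloop
 endfacet
 facet normal -0.450 0.826 0.340
  outer loop
   vertex 3.1 4.5 3.4
   vertex 1.7 4.6 1.3
   vertex 0.2 3.0 3.2
  endloop
 endfacet
 facet normal 0.682 0.594 -0.427
  outer loop
   vertex 3.1 4.5 3.4
   vertex 4.4 2.0 2.0
   vertex 1.7 4.6 1.3
  endloop
 endfacet
 facet normal -0.886 -0.452 0.104
  outer loop
   vertex 0.9 1.1 0.9
   vertex 1.5 0.5 3.4
   vertex 0.2 3.0 3.2
  endloop
 endfacet
 facet normal -0.921 0.113 -0.373
  outer loop
   vertex 0.9 1.1 0.9
   vertex 0.2 3.0 3.2
   vertex 1.4 3.2 0.3
  endloop
 endfacet
 facet normal 0.548 -0.353 0.758
  outer loop
   vertex 2.5 2.7 3.7
   vertex 1.5 0.5 3.4
   vertex 4.4 2.0 2.0
  endloop
 endfacet
 facet normal 0.646 -0.089 0.758
  outer loop
   vertex 2.5 2.7 3.7
   vertex 4.4 2.0 2.0
   vertex 3.1 4.5 3.4
  endloop
 endfacet
 facet normal -0.217 -0.035 0.976
  outer loop
   vertex 2.5 2.7 3.7
   vertex 0.2 3.0 3.2
   vertex 1.5 0.5 3.4
  endloop
 endfacet
 facet normal -0.180 0.220 0.959
  outer loop
   vertex 2.5 2.7 3.7
   vertex 3.1 4.5 3.4
   vertex 0.2 3.0 3.2
  endloop
 endfacet
 facet normal 0.482 -0.874 0.061
  outer loop
   vertex 2.4 0.8 0.6
   vertex 4.4 2.0 2.0
   vertex 1.5 0.5 3.4
  endloop
 endfacet
 facet normal -0.227 -0.958 -0.176
  outer loop
   vertex 2.4 0.8 0.6
   vertex 1.5 0.5 3.4
   vertex 0.9 1.1 0.9
  endloop
 endfacet
 facet normal 0.524 0.113 -0.844
  outer loop
   vertex 2.4 0.8 0.6
   vertex 1.4 3.2 0.3
   vertex 4.4 2.0 2.0
  endloop
 endfacet
 facet normal -0.233 -0.216 -0.948
  outer loop
   vertex 2.4 0.8 0.6
   vertex 0.9 1.1 0.9
   vertex 1.4 3.2 0.3
  endloop
 endfacet
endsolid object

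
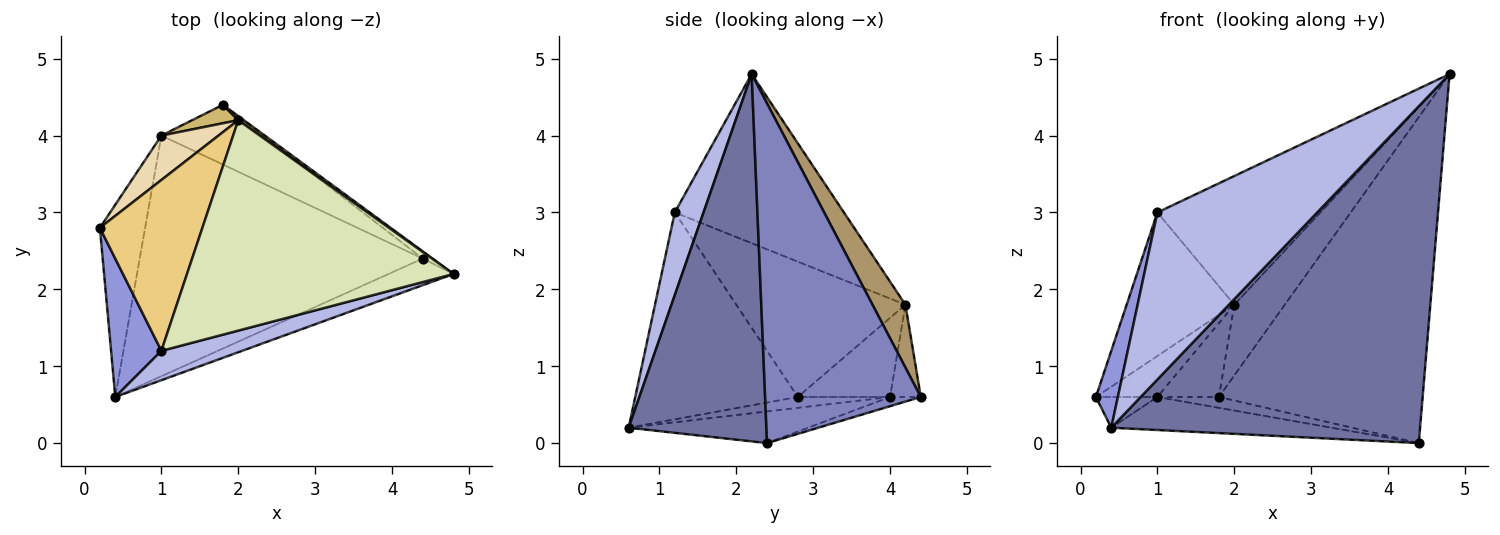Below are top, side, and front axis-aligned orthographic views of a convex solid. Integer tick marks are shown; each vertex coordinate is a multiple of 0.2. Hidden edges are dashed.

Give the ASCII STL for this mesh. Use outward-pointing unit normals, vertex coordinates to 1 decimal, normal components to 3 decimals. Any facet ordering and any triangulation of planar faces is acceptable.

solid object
 facet normal 0.406 -0.911 -0.072
  outer loop
   vertex 4.4 2.4 0.0
   vertex 4.8 2.2 4.8
   vertex 0.4 0.6 0.2
  endloop
 endfacet
 facet normal 0.607 0.794 -0.017
  outer loop
   vertex 1.8 4.4 0.6
   vertex 4.8 2.2 4.8
   vertex 4.4 2.4 0.0
  endloop
 endfacet
 facet normal -0.963 -0.130 0.234
  outer loop
   vertex 1.0 1.2 3.0
   vertex 0.2 2.8 0.6
   vertex 0.4 0.6 0.2
  endloop
 endfacet
 facet normal 0.174 -0.970 0.170
  outer loop
   vertex 1.0 1.2 3.0
   vertex 0.4 0.6 0.2
   vertex 4.8 2.2 4.8
  endloop
 endfacet
 facet normal -0.231 0.154 -0.961
  outer loop
   vertex 1.0 4.0 0.6
   vertex 0.4 0.6 0.2
   vertex 0.2 2.8 0.6
  endloop
 endfacet
 facet normal -0.110 0.135 -0.985
  outer loop
   vertex 1.0 4.0 0.6
   vertex 4.4 2.4 0.0
   vertex 0.4 0.6 0.2
  endloop
 endfacet
 facet normal -0.089 0.178 -0.980
  outer loop
   vertex 1.0 4.0 0.6
   vertex 1.8 4.4 0.6
   vertex 4.4 2.4 0.0
  endloop
 endfacet
 facet normal -0.476 0.459 0.750
  outer loop
   vertex 2.0 4.2 1.8
   vertex 1.0 1.2 3.0
   vertex 4.8 2.2 4.8
  endloop
 endfacet
 facet normal 0.546 0.837 0.048
  outer loop
   vertex 2.0 4.2 1.8
   vertex 4.8 2.2 4.8
   vertex 1.8 4.4 0.6
  endloop
 endfacet
 facet normal -0.436 0.873 0.218
  outer loop
   vertex 2.0 4.2 1.8
   vertex 1.8 4.4 0.6
   vertex 1.0 4.0 0.6
  endloop
 endfacet
 facet normal -0.711 0.452 0.539
  outer loop
   vertex 2.0 4.2 1.8
   vertex 0.2 2.8 0.6
   vertex 1.0 1.2 3.0
  endloop
 endfacet
 facet normal -0.713 0.475 0.515
  outer loop
   vertex 2.0 4.2 1.8
   vertex 1.0 4.0 0.6
   vertex 0.2 2.8 0.6
  endloop
 endfacet
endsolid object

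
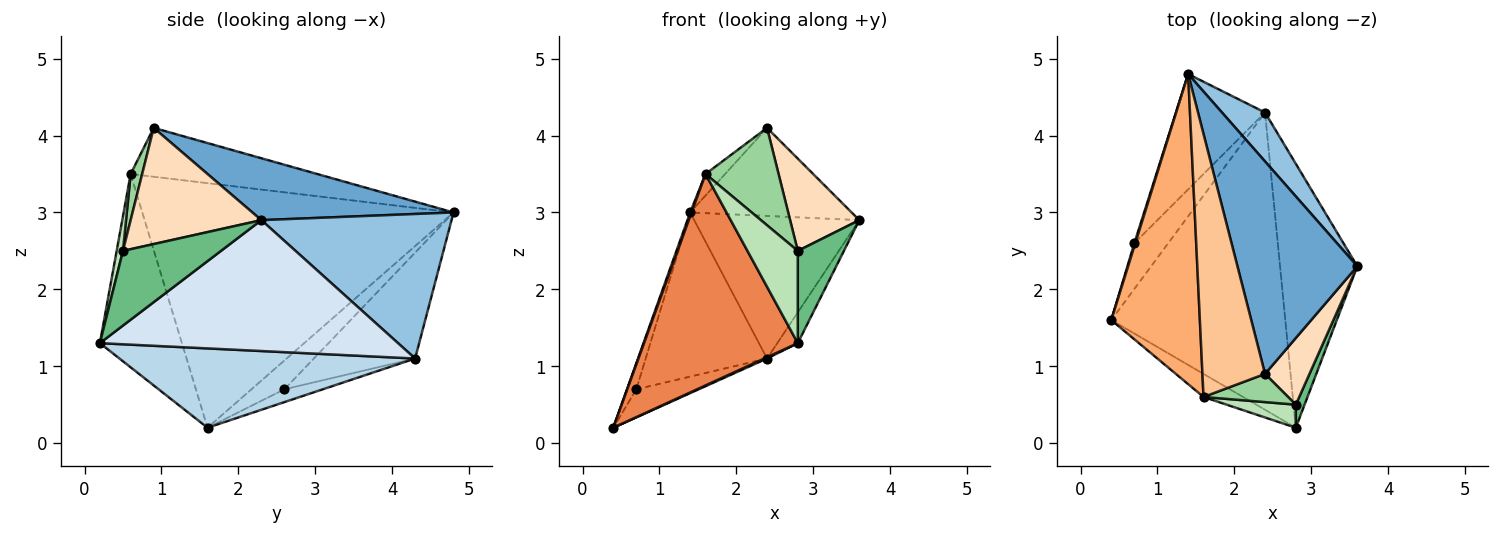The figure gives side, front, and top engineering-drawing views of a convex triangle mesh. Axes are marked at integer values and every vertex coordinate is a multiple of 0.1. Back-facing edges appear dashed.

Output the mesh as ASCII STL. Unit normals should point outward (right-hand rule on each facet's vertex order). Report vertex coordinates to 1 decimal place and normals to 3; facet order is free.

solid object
 facet normal 0.431 0.346 0.834
  outer loop
   vertex 2.4 0.9 4.1
   vertex 3.6 2.3 2.9
   vertex 1.4 4.8 3.0
  endloop
 endfacet
 facet normal 0.737 0.640 0.219
  outer loop
   vertex 2.4 4.3 1.1
   vertex 1.4 4.8 3.0
   vertex 3.6 2.3 2.9
  endloop
 endfacet
 facet normal 0.415 -0.004 -0.910
  outer loop
   vertex 2.4 4.3 1.1
   vertex 2.8 0.2 1.3
   vertex 0.4 1.6 0.2
  endloop
 endfacet
 facet normal 0.860 0.059 -0.507
  outer loop
   vertex 2.4 4.3 1.1
   vertex 3.6 2.3 2.9
   vertex 2.8 0.2 1.3
  endloop
 endfacet
 facet normal -0.468 -0.878 -0.096
  outer loop
   vertex 1.6 0.6 3.5
   vertex 0.4 1.6 0.2
   vertex 2.8 0.2 1.3
  endloop
 endfacet
 facet normal -0.940 -0.004 0.341
  outer loop
   vertex 1.6 0.6 3.5
   vertex 1.4 4.8 3.0
   vertex 0.4 1.6 0.2
  endloop
 endfacet
 facet normal -0.614 0.064 0.787
  outer loop
   vertex 1.6 0.6 3.5
   vertex 2.4 0.9 4.1
   vertex 1.4 4.8 3.0
  endloop
 endfacet
 facet normal 0.837 -0.443 0.320
  outer loop
   vertex 2.8 0.5 2.5
   vertex 3.6 2.3 2.9
   vertex 2.4 0.9 4.1
  endloop
 endfacet
 facet normal 0.900 -0.423 0.106
  outer loop
   vertex 2.8 0.5 2.5
   vertex 2.8 0.2 1.3
   vertex 3.6 2.3 2.9
  endloop
 endfacet
 facet normal 0.150 -0.950 0.275
  outer loop
   vertex 2.8 0.5 2.5
   vertex 2.4 0.9 4.1
   vertex 1.6 0.6 3.5
  endloop
 endfacet
 facet normal 0.120 -0.963 0.241
  outer loop
   vertex 2.8 0.5 2.5
   vertex 1.6 0.6 3.5
   vertex 2.8 0.2 1.3
  endloop
 endfacet
 facet normal -0.962 0.272 0.032
  outer loop
   vertex 0.7 2.6 0.7
   vertex 0.4 1.6 0.2
   vertex 1.4 4.8 3.0
  endloop
 endfacet
 facet normal -0.307 0.498 -0.811
  outer loop
   vertex 0.7 2.6 0.7
   vertex 2.4 4.3 1.1
   vertex 0.4 1.6 0.2
  endloop
 endfacet
 facet normal -0.564 0.676 -0.475
  outer loop
   vertex 0.7 2.6 0.7
   vertex 1.4 4.8 3.0
   vertex 2.4 4.3 1.1
  endloop
 endfacet
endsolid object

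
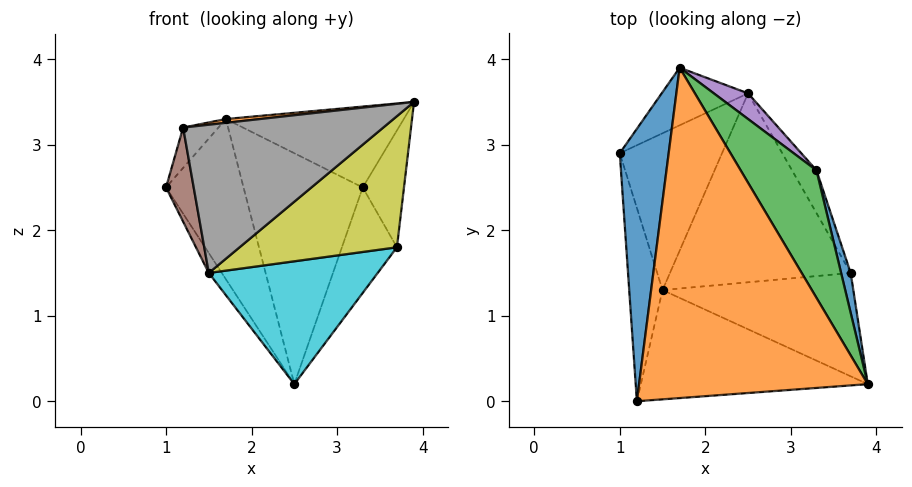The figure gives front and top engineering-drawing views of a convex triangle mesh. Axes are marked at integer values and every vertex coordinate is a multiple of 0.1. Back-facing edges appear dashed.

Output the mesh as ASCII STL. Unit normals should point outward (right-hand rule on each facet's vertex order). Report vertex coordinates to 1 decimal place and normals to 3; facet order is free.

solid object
 facet normal -0.801 0.088 0.592
  outer loop
   vertex 1.7 3.9 3.3
   vertex 1.0 2.9 2.5
   vertex 1.2 0.0 3.2
  endloop
 endfacet
 facet normal -0.110 -0.011 0.994
  outer loop
   vertex 1.7 3.9 3.3
   vertex 1.2 0.0 3.2
   vertex 3.9 0.2 3.5
  endloop
 endfacet
 facet normal 0.636 0.413 0.652
  outer loop
   vertex 1.7 3.9 3.3
   vertex 3.9 0.2 3.5
   vertex 3.3 2.7 2.5
  endloop
 endfacet
 facet normal -0.692 0.680 -0.244
  outer loop
   vertex 1.7 3.9 3.3
   vertex 2.5 3.6 0.2
   vertex 1.0 2.9 2.5
  endloop
 endfacet
 facet normal 0.625 0.776 0.086
  outer loop
   vertex 1.7 3.9 3.3
   vertex 3.3 2.7 2.5
   vertex 2.5 3.6 0.2
  endloop
 endfacet
 facet normal -0.954 -0.131 -0.268
  outer loop
   vertex 1.5 1.3 1.5
   vertex 1.2 0.0 3.2
   vertex 1.0 2.9 2.5
  endloop
 endfacet
 facet normal -0.845 0.068 -0.531
  outer loop
   vertex 1.5 1.3 1.5
   vertex 1.0 2.9 2.5
   vertex 2.5 3.6 0.2
  endloop
 endfacet
 facet normal 0.125 -0.799 -0.589
  outer loop
   vertex 1.5 1.3 1.5
   vertex 3.9 0.2 3.5
   vertex 1.2 0.0 3.2
  endloop
 endfacet
 facet normal 0.154 -0.776 -0.612
  outer loop
   vertex 3.7 1.5 1.8
   vertex 3.9 0.2 3.5
   vertex 1.5 1.3 1.5
  endloop
 endfacet
 facet normal 0.162 -0.538 -0.827
  outer loop
   vertex 3.7 1.5 1.8
   vertex 1.5 1.3 1.5
   vertex 2.5 3.6 0.2
  endloop
 endfacet
 facet normal 0.959 0.267 0.091
  outer loop
   vertex 3.7 1.5 1.8
   vertex 3.3 2.7 2.5
   vertex 3.9 0.2 3.5
  endloop
 endfacet
 facet normal 0.905 0.395 -0.160
  outer loop
   vertex 3.7 1.5 1.8
   vertex 2.5 3.6 0.2
   vertex 3.3 2.7 2.5
  endloop
 endfacet
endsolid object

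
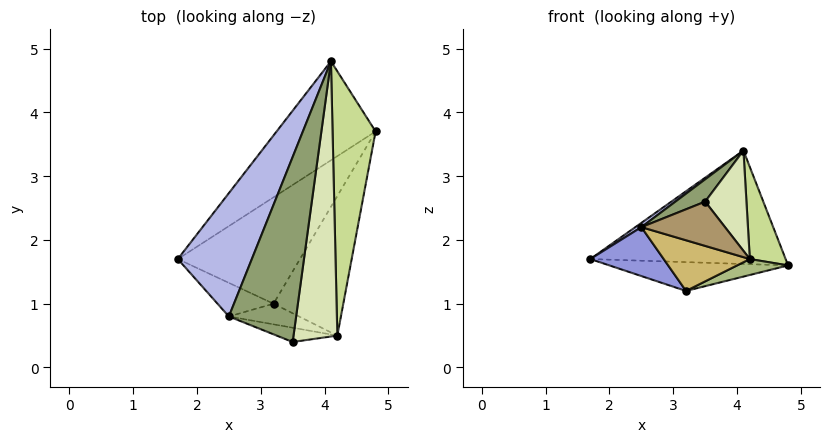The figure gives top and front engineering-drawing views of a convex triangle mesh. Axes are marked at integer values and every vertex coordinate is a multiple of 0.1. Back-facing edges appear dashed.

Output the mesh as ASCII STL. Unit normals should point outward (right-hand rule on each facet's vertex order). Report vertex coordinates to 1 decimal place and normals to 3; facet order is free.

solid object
 facet normal -0.452 0.672 -0.586
  outer loop
   vertex 4.1 4.8 3.4
   vertex 4.8 3.7 1.6
   vertex 1.7 1.7 1.7
  endloop
 endfacet
 facet normal -0.196 0.256 -0.947
  outer loop
   vertex 3.2 1.0 1.2
   vertex 1.7 1.7 1.7
   vertex 4.8 3.7 1.6
  endloop
 endfacet
 facet normal -0.497 -0.715 -0.491
  outer loop
   vertex 2.5 0.8 2.2
   vertex 1.7 1.7 1.7
   vertex 3.2 1.0 1.2
  endloop
 endfacet
 facet normal -0.553 -0.029 0.833
  outer loop
   vertex 2.5 0.8 2.2
   vertex 4.1 4.8 3.4
   vertex 1.7 1.7 1.7
  endloop
 endfacet
 facet normal -0.407 -0.109 0.907
  outer loop
   vertex 2.5 0.8 2.2
   vertex 3.5 0.4 2.6
   vertex 4.1 4.8 3.4
  endloop
 endfacet
 facet normal 0.403 -0.104 -0.909
  outer loop
   vertex 4.2 0.5 1.7
   vertex 3.2 1.0 1.2
   vertex 4.8 3.7 1.6
  endloop
 endfacet
 facet normal 0.886 -0.152 0.438
  outer loop
   vertex 4.2 0.5 1.7
   vertex 4.8 3.7 1.6
   vertex 4.1 4.8 3.4
  endloop
 endfacet
 facet normal 0.783 -0.213 0.585
  outer loop
   vertex 4.2 0.5 1.7
   vertex 4.1 4.8 3.4
   vertex 3.5 0.4 2.6
  endloop
 endfacet
 facet normal -0.250 -0.922 -0.297
  outer loop
   vertex 4.2 0.5 1.7
   vertex 3.5 0.4 2.6
   vertex 2.5 0.8 2.2
  endloop
 endfacet
 facet normal -0.265 -0.893 -0.364
  outer loop
   vertex 4.2 0.5 1.7
   vertex 2.5 0.8 2.2
   vertex 3.2 1.0 1.2
  endloop
 endfacet
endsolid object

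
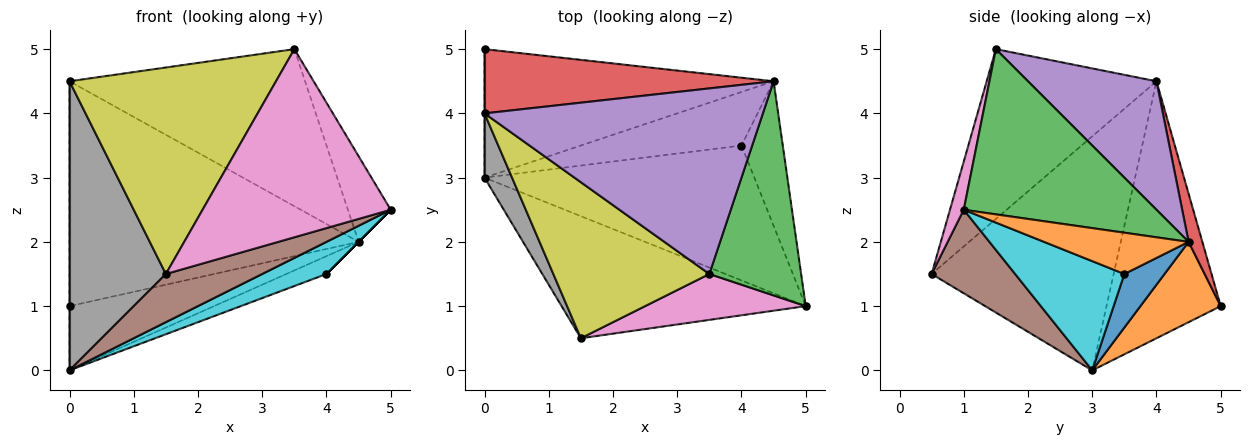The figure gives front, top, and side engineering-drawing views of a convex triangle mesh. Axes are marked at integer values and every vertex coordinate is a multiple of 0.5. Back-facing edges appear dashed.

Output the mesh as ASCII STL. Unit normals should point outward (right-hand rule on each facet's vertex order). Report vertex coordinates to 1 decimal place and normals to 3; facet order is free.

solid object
 facet normal -1.000 0.000 0.000
  outer loop
   vertex 0.0 4.0 4.5
   vertex 0.0 5.0 1.0
   vertex 0.0 3.0 0.0
  endloop
 endfacet
 facet normal 0.241 0.434 -0.868
  outer loop
   vertex 4.5 4.5 2.0
   vertex 0.0 3.0 0.0
   vertex 0.0 5.0 1.0
  endloop
 endfacet
 facet normal 0.858 0.191 0.477
  outer loop
   vertex 4.5 4.5 2.0
   vertex 3.5 1.5 5.0
   vertex 5.0 1.0 2.5
  endloop
 endfacet
 facet normal 0.046 0.961 0.274
  outer loop
   vertex 4.5 4.5 2.0
   vertex 0.0 5.0 1.0
   vertex 0.0 4.0 4.5
  endloop
 endfacet
 facet normal 0.332 0.609 0.720
  outer loop
   vertex 4.5 4.5 2.0
   vertex 0.0 4.0 4.5
   vertex 3.5 1.5 5.0
  endloop
 endfacet
 facet normal 0.303 -0.350 -0.886
  outer loop
   vertex 1.5 0.5 1.5
   vertex 0.0 3.0 0.0
   vertex 5.0 1.0 2.5
  endloop
 endfacet
 facet normal 0.071 -0.969 0.236
  outer loop
   vertex 1.5 0.5 1.5
   vertex 5.0 1.0 2.5
   vertex 3.5 1.5 5.0
  endloop
 endfacet
 facet normal -0.879 -0.465 0.103
  outer loop
   vertex 1.5 0.5 1.5
   vertex 0.0 4.0 4.5
   vertex 0.0 3.0 0.0
  endloop
 endfacet
 facet normal -0.549 -0.667 0.504
  outer loop
   vertex 1.5 0.5 1.5
   vertex 3.5 1.5 5.0
   vertex 0.0 4.0 4.5
  endloop
 endfacet
 facet normal 0.366 -0.216 -0.905
  outer loop
   vertex 4.0 3.5 1.5
   vertex 5.0 1.0 2.5
   vertex 0.0 3.0 0.0
  endloop
 endfacet
 facet normal 0.302 0.302 -0.905
  outer loop
   vertex 4.0 3.5 1.5
   vertex 0.0 3.0 0.0
   vertex 4.5 4.5 2.0
  endloop
 endfacet
 facet normal 0.707 0.000 -0.707
  outer loop
   vertex 4.0 3.5 1.5
   vertex 4.5 4.5 2.0
   vertex 5.0 1.0 2.5
  endloop
 endfacet
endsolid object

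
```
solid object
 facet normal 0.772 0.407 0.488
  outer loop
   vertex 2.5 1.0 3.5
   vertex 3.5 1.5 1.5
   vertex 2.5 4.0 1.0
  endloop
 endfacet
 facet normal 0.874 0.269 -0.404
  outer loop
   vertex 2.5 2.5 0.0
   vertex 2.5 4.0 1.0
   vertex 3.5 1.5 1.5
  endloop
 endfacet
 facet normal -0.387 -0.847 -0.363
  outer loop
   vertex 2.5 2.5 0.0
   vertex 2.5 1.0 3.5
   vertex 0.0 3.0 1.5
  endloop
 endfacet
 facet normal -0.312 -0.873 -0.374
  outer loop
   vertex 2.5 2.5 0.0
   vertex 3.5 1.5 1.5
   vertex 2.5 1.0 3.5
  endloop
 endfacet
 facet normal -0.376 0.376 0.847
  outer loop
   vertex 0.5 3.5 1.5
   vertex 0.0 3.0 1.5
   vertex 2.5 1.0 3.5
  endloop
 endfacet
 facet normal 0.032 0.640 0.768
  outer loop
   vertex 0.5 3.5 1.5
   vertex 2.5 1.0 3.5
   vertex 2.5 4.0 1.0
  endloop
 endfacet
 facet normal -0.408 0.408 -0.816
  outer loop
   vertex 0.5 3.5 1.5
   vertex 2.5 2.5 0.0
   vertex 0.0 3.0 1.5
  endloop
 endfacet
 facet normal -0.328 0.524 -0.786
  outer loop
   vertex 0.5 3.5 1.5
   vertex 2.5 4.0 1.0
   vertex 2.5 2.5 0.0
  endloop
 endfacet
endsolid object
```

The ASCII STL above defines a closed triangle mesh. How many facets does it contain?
8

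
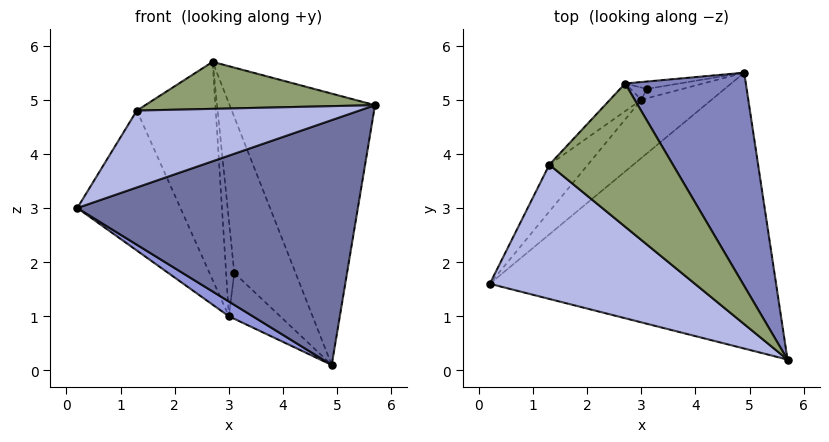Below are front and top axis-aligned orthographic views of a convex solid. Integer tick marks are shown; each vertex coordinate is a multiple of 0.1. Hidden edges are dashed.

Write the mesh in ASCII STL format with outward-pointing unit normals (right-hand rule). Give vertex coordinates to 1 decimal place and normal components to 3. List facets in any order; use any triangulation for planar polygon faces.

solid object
 facet normal 0.089 -0.661 -0.745
  outer loop
   vertex 4.9 5.5 0.1
   vertex 5.7 0.2 4.9
   vertex 0.2 1.6 3.0
  endloop
 endfacet
 facet normal 0.832 0.436 0.343
  outer loop
   vertex 2.7 5.3 5.7
   vertex 5.7 0.2 4.9
   vertex 4.9 5.5 0.1
  endloop
 endfacet
 facet normal -0.367 -0.228 -0.902
  outer loop
   vertex 3.0 5.0 1.0
   vertex 4.9 5.5 0.1
   vertex 0.2 1.6 3.0
  endloop
 endfacet
 facet normal -0.392 -0.457 0.798
  outer loop
   vertex 1.3 3.8 4.8
   vertex 0.2 1.6 3.0
   vertex 5.7 0.2 4.9
  endloop
 endfacet
 facet normal -0.267 -0.301 0.916
  outer loop
   vertex 1.3 3.8 4.8
   vertex 5.7 0.2 4.9
   vertex 2.7 5.3 5.7
  endloop
 endfacet
 facet normal -0.809 0.557 -0.186
  outer loop
   vertex 1.3 3.8 4.8
   vertex 3.0 5.0 1.0
   vertex 0.2 1.6 3.0
  endloop
 endfacet
 facet normal -0.701 0.708 -0.090
  outer loop
   vertex 1.3 3.8 4.8
   vertex 2.7 5.3 5.7
   vertex 3.0 5.0 1.0
  endloop
 endfacet
 facet normal -0.207 0.977 -0.046
  outer loop
   vertex 3.1 5.2 1.8
   vertex 2.7 5.3 5.7
   vertex 4.9 5.5 0.1
  endloop
 endfacet
 facet normal -0.333 0.924 -0.189
  outer loop
   vertex 3.1 5.2 1.8
   vertex 4.9 5.5 0.1
   vertex 3.0 5.0 1.0
  endloop
 endfacet
 facet normal -0.699 0.709 -0.090
  outer loop
   vertex 3.1 5.2 1.8
   vertex 3.0 5.0 1.0
   vertex 2.7 5.3 5.7
  endloop
 endfacet
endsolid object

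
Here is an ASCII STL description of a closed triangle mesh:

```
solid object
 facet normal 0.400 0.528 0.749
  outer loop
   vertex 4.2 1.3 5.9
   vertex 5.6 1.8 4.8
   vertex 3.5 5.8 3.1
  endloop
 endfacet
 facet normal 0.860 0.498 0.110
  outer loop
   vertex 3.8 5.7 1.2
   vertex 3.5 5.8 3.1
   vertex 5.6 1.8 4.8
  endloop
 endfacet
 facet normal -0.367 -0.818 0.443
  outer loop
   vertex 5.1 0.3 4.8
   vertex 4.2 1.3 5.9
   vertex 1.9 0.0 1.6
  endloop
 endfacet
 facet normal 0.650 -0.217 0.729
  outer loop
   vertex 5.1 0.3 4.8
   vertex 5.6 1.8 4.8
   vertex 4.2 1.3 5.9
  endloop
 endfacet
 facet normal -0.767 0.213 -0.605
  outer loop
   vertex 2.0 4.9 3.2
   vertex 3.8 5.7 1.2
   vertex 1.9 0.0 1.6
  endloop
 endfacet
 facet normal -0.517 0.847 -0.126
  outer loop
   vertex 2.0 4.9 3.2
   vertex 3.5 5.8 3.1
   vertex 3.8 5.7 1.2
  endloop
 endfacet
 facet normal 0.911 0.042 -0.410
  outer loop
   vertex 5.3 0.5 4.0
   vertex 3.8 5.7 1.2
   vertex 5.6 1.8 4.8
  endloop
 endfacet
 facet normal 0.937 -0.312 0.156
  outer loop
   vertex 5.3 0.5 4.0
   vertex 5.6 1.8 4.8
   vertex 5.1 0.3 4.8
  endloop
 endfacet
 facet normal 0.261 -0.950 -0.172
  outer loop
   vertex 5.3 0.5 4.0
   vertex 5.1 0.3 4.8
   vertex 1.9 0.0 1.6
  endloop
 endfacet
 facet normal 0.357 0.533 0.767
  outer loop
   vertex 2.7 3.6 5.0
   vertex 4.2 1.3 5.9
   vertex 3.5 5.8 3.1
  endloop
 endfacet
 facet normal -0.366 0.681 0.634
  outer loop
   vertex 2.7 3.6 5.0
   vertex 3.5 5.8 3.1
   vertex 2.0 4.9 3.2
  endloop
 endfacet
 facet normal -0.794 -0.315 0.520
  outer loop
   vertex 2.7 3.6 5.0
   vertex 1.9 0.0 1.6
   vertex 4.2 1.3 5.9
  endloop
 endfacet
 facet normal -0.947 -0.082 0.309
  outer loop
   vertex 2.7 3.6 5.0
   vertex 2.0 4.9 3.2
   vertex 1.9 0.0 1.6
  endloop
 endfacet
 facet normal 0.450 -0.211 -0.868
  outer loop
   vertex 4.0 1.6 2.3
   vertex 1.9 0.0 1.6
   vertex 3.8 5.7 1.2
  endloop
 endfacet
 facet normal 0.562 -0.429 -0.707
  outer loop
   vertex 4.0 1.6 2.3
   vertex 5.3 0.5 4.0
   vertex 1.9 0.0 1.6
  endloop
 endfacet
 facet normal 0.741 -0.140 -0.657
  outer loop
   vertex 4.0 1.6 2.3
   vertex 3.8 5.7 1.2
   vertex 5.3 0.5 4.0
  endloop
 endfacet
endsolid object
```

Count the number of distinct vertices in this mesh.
10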